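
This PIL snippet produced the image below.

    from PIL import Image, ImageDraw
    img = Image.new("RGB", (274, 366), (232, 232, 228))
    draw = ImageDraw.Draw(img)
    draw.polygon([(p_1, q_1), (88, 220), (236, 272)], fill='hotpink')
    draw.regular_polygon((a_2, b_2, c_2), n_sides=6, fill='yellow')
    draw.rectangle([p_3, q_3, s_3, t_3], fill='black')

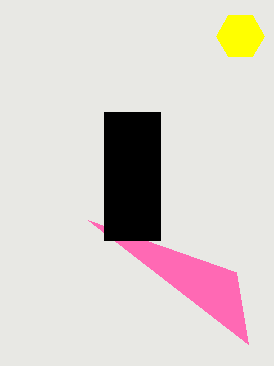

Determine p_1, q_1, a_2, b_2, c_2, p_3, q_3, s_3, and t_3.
p_1 = 248, q_1 = 344, a_2 = 240, b_2 = 36, c_2 = 24, p_3 = 104, q_3 = 112, s_3 = 160, t_3 = 240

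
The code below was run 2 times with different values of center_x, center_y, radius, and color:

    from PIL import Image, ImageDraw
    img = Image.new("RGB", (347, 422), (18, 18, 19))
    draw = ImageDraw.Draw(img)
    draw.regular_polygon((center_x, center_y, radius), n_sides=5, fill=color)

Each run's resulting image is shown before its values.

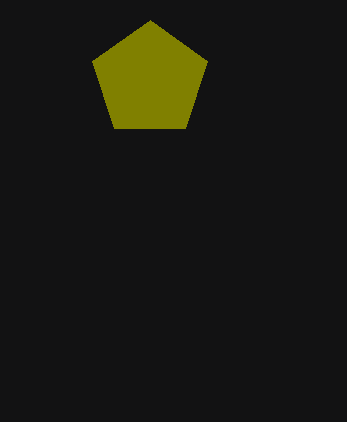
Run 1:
center_x = 150; center_y = 80; radius = 60; color = 'olive'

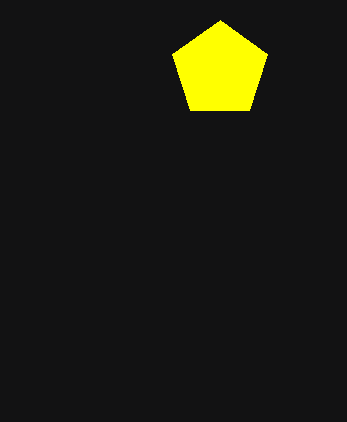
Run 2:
center_x = 220; center_y = 70; radius = 50; color = 'yellow'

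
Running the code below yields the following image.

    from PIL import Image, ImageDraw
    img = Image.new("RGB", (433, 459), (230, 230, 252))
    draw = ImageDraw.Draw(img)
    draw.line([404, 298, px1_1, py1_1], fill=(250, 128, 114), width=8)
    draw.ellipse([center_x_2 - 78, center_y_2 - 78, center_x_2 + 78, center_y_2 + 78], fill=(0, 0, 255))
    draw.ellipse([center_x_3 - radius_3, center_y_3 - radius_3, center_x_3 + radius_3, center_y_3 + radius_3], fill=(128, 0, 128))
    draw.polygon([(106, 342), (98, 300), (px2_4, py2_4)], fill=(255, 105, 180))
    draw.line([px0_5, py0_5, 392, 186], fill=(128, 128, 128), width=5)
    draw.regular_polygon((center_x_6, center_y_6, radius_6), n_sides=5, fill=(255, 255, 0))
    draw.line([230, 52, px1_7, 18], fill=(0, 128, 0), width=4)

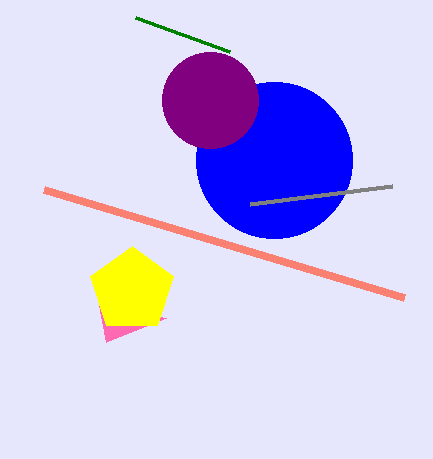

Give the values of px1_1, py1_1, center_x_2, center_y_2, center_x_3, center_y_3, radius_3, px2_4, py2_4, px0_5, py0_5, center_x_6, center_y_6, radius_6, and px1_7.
px1_1 = 44, py1_1 = 190, center_x_2 = 274, center_y_2 = 160, center_x_3 = 210, center_y_3 = 100, radius_3 = 48, px2_4 = 166, py2_4 = 318, px0_5 = 250, py0_5 = 204, center_x_6 = 132, center_y_6 = 290, radius_6 = 44, px1_7 = 136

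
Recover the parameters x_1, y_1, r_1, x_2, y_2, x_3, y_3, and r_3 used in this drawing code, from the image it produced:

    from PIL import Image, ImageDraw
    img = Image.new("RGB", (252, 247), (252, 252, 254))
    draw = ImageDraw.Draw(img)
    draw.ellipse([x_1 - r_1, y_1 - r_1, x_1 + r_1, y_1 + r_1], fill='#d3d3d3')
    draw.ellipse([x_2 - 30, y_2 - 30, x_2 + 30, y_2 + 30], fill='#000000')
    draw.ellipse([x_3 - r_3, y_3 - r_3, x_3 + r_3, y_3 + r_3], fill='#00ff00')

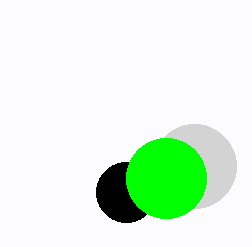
x_1 = 194
y_1 = 166
r_1 = 42
x_2 = 126
y_2 = 192
x_3 = 166
y_3 = 178
r_3 = 40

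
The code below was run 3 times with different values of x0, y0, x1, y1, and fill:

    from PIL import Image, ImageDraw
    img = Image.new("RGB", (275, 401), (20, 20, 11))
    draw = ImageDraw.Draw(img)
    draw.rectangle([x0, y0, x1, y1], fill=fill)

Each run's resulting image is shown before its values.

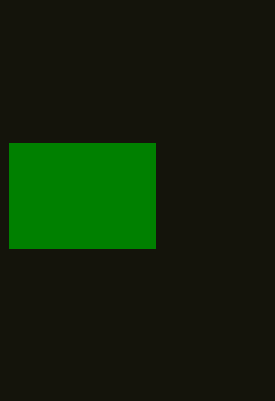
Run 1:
x0 = 9; y0 = 143; x1 = 155; y1 = 248; fill = 'green'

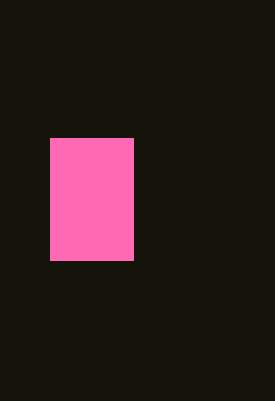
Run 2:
x0 = 50, y0 = 138, x1 = 133, y1 = 260, fill = 'hotpink'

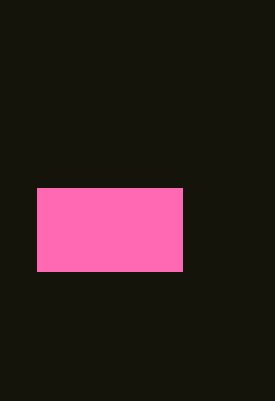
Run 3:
x0 = 37; y0 = 188; x1 = 182; y1 = 271; fill = 'hotpink'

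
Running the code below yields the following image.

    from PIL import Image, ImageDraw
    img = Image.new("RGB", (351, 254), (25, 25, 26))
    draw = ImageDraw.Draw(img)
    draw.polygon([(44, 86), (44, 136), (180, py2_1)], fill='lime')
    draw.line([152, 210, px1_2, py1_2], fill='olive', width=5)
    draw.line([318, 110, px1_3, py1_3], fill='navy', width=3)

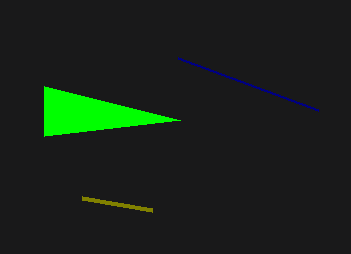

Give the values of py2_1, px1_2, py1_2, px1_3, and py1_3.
py2_1 = 120; px1_2 = 82; py1_2 = 198; px1_3 = 178; py1_3 = 58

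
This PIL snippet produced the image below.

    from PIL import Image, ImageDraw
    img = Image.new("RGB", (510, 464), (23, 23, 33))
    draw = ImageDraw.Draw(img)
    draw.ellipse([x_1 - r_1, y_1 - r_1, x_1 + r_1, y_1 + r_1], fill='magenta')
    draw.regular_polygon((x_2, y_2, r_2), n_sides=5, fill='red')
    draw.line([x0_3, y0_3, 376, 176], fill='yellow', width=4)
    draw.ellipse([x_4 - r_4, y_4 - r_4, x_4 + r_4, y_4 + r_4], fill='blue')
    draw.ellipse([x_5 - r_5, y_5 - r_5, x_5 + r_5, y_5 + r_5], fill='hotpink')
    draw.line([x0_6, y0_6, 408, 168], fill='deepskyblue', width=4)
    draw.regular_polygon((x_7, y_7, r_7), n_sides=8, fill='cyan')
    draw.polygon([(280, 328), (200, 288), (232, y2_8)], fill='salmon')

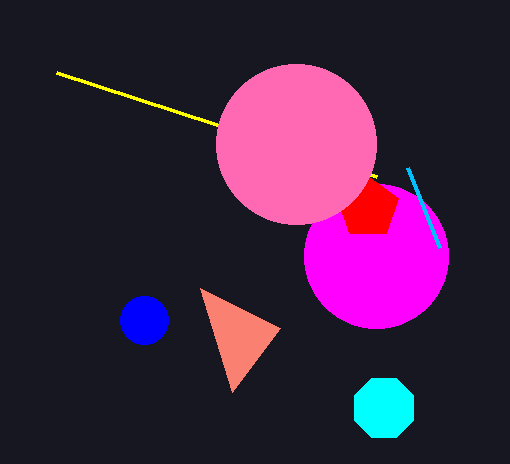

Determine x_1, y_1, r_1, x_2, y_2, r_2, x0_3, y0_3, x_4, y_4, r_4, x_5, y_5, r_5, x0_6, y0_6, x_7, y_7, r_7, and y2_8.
x_1 = 376; y_1 = 256; r_1 = 72; x_2 = 368; y_2 = 208; r_2 = 32; x0_3 = 56; y0_3 = 72; x_4 = 144; y_4 = 320; r_4 = 24; x_5 = 296; y_5 = 144; r_5 = 80; x0_6 = 440; y0_6 = 248; x_7 = 384; y_7 = 408; r_7 = 32; y2_8 = 392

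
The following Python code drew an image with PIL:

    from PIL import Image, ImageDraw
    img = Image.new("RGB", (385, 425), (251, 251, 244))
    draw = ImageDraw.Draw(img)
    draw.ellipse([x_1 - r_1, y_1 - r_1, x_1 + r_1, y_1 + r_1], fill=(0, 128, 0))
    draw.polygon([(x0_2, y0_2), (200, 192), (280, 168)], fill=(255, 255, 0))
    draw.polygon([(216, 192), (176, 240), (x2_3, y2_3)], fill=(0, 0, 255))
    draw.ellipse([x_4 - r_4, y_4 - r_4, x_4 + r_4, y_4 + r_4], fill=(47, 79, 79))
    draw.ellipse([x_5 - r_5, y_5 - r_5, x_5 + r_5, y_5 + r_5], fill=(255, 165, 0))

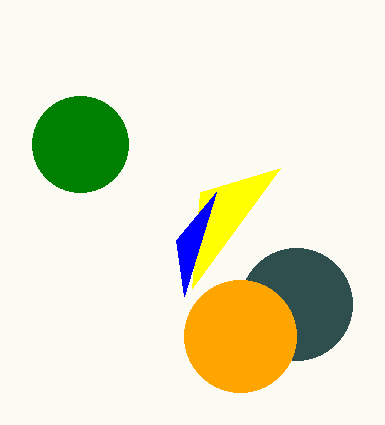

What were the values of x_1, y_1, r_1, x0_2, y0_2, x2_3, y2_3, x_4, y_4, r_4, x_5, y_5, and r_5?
x_1 = 80, y_1 = 144, r_1 = 48, x0_2 = 192, y0_2 = 288, x2_3 = 184, y2_3 = 296, x_4 = 296, y_4 = 304, r_4 = 56, x_5 = 240, y_5 = 336, r_5 = 56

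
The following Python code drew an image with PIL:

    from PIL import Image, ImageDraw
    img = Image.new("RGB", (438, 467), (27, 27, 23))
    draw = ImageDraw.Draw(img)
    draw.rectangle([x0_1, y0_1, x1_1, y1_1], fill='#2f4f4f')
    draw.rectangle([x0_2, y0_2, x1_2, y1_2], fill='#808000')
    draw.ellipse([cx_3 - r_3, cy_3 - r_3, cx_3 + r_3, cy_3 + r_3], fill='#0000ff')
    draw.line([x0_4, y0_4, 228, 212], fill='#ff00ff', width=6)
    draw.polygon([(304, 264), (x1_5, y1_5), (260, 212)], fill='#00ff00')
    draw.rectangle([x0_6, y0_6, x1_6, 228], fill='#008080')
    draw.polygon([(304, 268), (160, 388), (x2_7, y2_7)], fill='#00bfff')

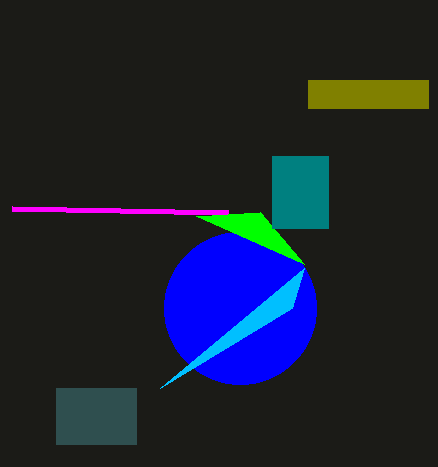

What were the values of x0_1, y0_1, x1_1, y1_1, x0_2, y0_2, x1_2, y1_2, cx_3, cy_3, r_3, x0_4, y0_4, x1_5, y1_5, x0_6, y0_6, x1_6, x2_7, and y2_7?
x0_1 = 56, y0_1 = 388, x1_1 = 136, y1_1 = 444, x0_2 = 308, y0_2 = 80, x1_2 = 428, y1_2 = 108, cx_3 = 240, cy_3 = 308, r_3 = 76, x0_4 = 12, y0_4 = 208, x1_5 = 196, y1_5 = 216, x0_6 = 272, y0_6 = 156, x1_6 = 328, x2_7 = 292, y2_7 = 308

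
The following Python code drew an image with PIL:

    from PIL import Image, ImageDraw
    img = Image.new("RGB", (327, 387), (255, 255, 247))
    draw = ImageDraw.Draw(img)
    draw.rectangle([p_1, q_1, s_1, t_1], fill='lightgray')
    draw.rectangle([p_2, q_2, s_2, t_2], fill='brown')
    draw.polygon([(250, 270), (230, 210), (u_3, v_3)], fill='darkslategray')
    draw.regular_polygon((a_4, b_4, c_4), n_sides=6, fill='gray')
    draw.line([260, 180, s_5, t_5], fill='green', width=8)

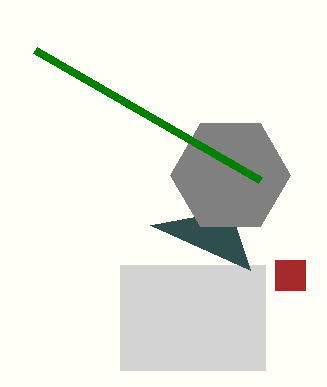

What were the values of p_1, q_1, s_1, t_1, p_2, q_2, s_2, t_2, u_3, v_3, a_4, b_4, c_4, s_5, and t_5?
p_1 = 120; q_1 = 265; s_1 = 265; t_1 = 370; p_2 = 275; q_2 = 260; s_2 = 305; t_2 = 290; u_3 = 150; v_3 = 225; a_4 = 230; b_4 = 175; c_4 = 60; s_5 = 35; t_5 = 50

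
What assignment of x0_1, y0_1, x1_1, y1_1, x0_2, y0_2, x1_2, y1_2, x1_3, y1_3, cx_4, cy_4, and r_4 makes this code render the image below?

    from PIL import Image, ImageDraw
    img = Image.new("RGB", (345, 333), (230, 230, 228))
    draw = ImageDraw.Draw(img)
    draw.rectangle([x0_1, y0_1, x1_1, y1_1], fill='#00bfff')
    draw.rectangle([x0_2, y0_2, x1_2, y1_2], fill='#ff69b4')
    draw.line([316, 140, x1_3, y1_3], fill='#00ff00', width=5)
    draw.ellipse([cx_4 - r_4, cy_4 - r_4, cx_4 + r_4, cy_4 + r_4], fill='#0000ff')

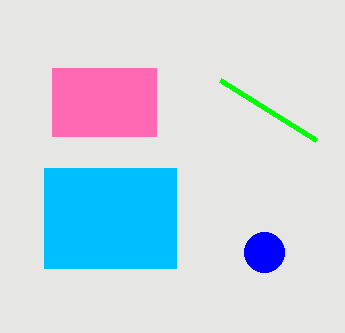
x0_1 = 44
y0_1 = 168
x1_1 = 176
y1_1 = 268
x0_2 = 52
y0_2 = 68
x1_2 = 156
y1_2 = 136
x1_3 = 220
y1_3 = 80
cx_4 = 264
cy_4 = 252
r_4 = 20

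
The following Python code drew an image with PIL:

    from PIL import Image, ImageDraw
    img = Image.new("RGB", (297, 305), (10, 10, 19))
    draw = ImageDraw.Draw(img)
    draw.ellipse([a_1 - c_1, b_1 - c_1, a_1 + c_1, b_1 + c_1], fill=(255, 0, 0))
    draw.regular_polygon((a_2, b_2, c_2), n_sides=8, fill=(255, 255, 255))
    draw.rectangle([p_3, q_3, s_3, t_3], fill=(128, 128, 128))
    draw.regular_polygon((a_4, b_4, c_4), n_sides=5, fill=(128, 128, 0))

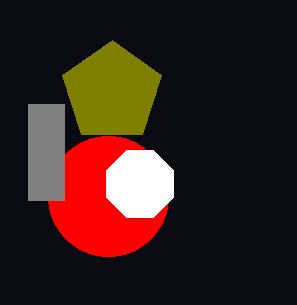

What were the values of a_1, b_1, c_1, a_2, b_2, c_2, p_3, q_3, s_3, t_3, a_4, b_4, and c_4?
a_1 = 108
b_1 = 196
c_1 = 60
a_2 = 140
b_2 = 184
c_2 = 36
p_3 = 28
q_3 = 104
s_3 = 64
t_3 = 200
a_4 = 112
b_4 = 92
c_4 = 52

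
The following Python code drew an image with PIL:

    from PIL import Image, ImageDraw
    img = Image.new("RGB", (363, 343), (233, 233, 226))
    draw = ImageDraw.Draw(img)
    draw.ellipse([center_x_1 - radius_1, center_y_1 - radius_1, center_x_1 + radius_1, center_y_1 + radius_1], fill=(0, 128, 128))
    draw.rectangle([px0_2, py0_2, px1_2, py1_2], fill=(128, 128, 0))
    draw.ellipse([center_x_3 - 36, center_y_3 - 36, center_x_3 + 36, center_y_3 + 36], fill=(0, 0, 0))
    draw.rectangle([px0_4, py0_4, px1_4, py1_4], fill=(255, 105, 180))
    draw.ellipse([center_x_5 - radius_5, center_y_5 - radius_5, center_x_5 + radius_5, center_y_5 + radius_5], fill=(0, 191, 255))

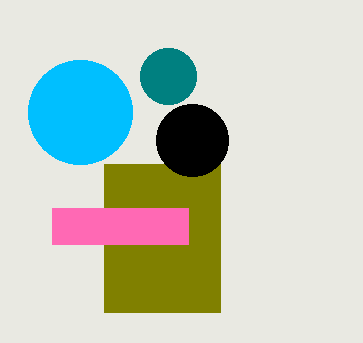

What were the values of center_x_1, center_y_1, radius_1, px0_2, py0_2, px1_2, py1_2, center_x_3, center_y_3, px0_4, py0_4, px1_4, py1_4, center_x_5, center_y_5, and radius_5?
center_x_1 = 168; center_y_1 = 76; radius_1 = 28; px0_2 = 104; py0_2 = 164; px1_2 = 220; py1_2 = 312; center_x_3 = 192; center_y_3 = 140; px0_4 = 52; py0_4 = 208; px1_4 = 188; py1_4 = 244; center_x_5 = 80; center_y_5 = 112; radius_5 = 52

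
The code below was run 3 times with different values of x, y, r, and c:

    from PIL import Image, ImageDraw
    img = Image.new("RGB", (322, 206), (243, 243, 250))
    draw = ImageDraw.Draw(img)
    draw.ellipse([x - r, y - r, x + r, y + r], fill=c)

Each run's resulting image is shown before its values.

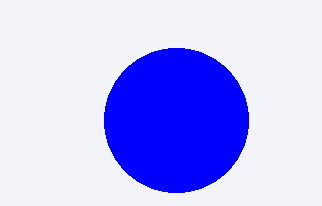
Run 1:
x = 176, y = 120, r = 72, c = 'blue'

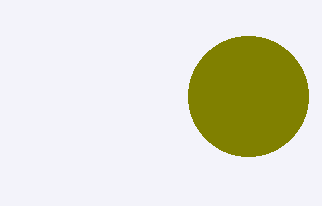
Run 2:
x = 248, y = 96, r = 60, c = 'olive'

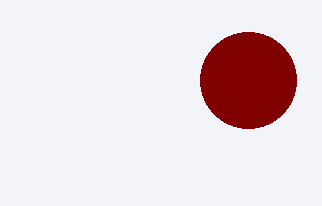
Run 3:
x = 248
y = 80
r = 48
c = 'maroon'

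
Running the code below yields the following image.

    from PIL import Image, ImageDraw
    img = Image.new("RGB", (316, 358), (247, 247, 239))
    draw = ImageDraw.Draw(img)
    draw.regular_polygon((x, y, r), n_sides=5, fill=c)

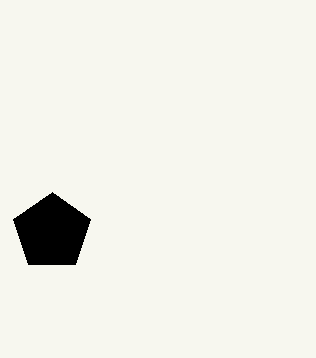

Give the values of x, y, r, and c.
x = 52, y = 232, r = 40, c = 'black'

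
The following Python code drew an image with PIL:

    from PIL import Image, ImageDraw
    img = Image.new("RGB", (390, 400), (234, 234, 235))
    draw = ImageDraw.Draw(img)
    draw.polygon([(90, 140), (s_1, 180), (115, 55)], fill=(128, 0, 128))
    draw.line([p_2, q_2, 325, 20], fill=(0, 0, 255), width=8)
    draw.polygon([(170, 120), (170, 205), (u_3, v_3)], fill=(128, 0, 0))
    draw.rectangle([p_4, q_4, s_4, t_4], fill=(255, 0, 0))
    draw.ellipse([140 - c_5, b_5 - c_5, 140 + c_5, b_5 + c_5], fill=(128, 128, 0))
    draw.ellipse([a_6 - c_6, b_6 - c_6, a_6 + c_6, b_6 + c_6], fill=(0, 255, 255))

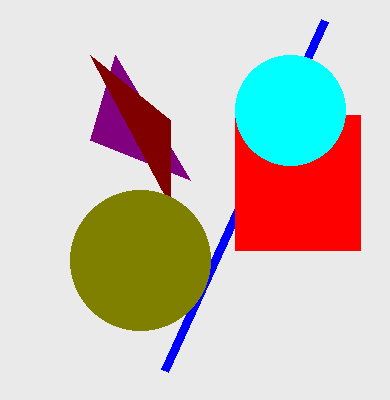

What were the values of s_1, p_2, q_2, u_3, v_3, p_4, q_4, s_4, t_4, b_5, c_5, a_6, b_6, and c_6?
s_1 = 190, p_2 = 165, q_2 = 370, u_3 = 90, v_3 = 55, p_4 = 235, q_4 = 115, s_4 = 360, t_4 = 250, b_5 = 260, c_5 = 70, a_6 = 290, b_6 = 110, c_6 = 55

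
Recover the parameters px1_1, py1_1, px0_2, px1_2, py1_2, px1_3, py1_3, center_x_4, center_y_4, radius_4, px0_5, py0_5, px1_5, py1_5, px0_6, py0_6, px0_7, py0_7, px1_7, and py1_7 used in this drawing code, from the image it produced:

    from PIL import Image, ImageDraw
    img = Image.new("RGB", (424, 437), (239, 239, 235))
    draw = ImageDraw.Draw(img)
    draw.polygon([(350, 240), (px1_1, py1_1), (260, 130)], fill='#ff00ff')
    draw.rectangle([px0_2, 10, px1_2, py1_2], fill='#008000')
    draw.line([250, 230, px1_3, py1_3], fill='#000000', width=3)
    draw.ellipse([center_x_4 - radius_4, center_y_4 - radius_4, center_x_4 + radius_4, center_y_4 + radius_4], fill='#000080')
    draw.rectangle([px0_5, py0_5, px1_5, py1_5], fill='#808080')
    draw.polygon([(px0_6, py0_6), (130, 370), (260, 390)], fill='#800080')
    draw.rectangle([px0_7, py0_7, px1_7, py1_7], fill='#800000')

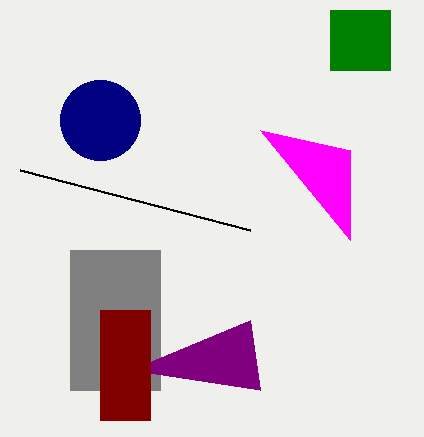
px1_1 = 350
py1_1 = 150
px0_2 = 330
px1_2 = 390
py1_2 = 70
px1_3 = 20
py1_3 = 170
center_x_4 = 100
center_y_4 = 120
radius_4 = 40
px0_5 = 70
py0_5 = 250
px1_5 = 160
py1_5 = 390
px0_6 = 250
py0_6 = 320
px0_7 = 100
py0_7 = 310
px1_7 = 150
py1_7 = 420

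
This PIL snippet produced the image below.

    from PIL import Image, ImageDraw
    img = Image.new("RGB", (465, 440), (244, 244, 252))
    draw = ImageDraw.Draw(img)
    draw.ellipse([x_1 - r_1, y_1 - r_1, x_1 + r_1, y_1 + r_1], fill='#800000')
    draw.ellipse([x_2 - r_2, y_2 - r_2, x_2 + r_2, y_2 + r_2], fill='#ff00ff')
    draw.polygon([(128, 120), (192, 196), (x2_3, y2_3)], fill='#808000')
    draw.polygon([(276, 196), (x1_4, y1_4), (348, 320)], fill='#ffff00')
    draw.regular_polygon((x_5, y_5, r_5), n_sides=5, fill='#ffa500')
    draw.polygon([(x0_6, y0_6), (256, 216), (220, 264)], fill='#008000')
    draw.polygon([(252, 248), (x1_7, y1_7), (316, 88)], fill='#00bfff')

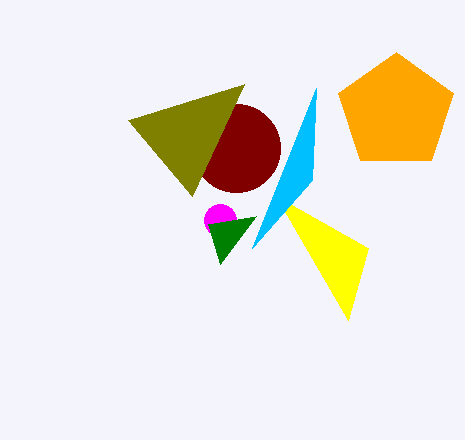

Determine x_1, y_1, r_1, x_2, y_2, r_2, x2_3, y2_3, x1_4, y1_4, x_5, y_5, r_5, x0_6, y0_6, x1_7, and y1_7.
x_1 = 236
y_1 = 148
r_1 = 44
x_2 = 220
y_2 = 220
r_2 = 16
x2_3 = 244
y2_3 = 84
x1_4 = 368
y1_4 = 248
x_5 = 396
y_5 = 112
r_5 = 60
x0_6 = 208
y0_6 = 224
x1_7 = 312
y1_7 = 180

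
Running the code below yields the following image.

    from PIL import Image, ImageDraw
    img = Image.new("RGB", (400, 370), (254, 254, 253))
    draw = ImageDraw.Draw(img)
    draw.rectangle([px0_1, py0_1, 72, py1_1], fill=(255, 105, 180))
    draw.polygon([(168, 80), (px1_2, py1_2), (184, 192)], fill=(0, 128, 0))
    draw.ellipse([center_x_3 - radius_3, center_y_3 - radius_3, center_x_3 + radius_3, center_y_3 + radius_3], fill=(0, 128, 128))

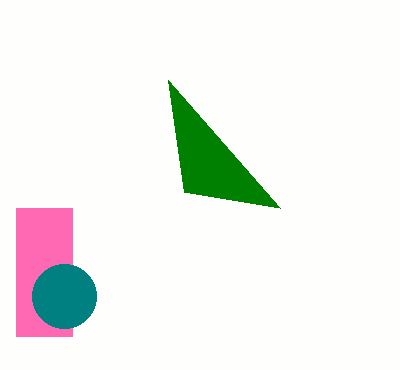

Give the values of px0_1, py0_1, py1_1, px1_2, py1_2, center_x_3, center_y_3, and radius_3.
px0_1 = 16; py0_1 = 208; py1_1 = 336; px1_2 = 280; py1_2 = 208; center_x_3 = 64; center_y_3 = 296; radius_3 = 32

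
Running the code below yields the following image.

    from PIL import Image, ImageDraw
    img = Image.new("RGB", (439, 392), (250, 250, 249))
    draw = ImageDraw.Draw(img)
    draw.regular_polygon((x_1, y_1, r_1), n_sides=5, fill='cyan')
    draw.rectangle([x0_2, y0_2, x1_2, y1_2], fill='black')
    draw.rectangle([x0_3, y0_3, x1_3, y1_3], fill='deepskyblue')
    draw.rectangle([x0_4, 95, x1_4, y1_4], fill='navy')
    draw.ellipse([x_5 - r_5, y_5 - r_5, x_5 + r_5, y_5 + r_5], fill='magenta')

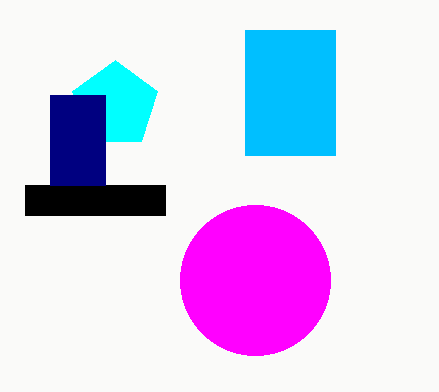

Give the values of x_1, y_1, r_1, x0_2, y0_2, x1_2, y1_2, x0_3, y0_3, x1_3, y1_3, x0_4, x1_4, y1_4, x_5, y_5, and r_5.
x_1 = 115, y_1 = 105, r_1 = 45, x0_2 = 25, y0_2 = 185, x1_2 = 165, y1_2 = 215, x0_3 = 245, y0_3 = 30, x1_3 = 335, y1_3 = 155, x0_4 = 50, x1_4 = 105, y1_4 = 185, x_5 = 255, y_5 = 280, r_5 = 75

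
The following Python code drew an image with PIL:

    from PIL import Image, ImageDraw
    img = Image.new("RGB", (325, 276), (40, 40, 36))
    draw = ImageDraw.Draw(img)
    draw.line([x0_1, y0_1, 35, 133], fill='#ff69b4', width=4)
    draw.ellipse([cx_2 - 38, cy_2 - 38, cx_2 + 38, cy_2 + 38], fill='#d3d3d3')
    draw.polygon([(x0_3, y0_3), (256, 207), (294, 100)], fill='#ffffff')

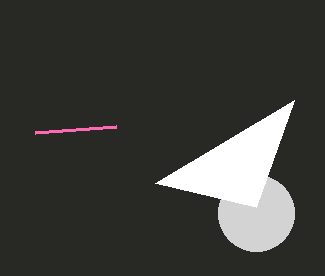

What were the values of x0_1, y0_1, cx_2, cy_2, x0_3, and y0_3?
x0_1 = 116
y0_1 = 127
cx_2 = 256
cy_2 = 213
x0_3 = 155
y0_3 = 183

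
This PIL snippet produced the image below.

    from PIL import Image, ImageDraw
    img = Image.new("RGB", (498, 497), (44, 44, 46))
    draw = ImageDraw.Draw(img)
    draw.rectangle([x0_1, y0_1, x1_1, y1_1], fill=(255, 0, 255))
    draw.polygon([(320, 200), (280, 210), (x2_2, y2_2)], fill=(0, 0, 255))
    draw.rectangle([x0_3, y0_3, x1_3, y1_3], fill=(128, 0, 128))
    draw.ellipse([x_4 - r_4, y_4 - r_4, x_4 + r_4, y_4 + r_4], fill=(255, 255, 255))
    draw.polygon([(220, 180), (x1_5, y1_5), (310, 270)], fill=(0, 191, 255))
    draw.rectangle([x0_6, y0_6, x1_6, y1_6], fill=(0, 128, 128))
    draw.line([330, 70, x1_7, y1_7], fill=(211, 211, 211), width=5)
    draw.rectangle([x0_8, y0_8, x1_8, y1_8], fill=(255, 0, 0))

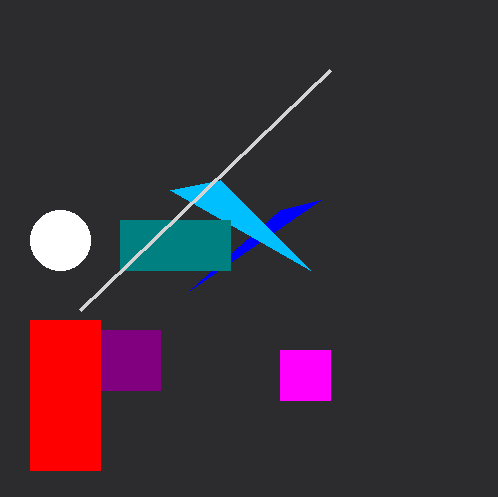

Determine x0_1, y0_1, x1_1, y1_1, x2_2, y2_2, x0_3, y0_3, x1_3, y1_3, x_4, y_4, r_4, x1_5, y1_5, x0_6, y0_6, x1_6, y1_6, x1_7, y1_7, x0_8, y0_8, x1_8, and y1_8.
x0_1 = 280
y0_1 = 350
x1_1 = 330
y1_1 = 400
x2_2 = 190
y2_2 = 290
x0_3 = 30
y0_3 = 330
x1_3 = 160
y1_3 = 390
x_4 = 60
y_4 = 240
r_4 = 30
x1_5 = 170
y1_5 = 190
x0_6 = 120
y0_6 = 220
x1_6 = 230
y1_6 = 270
x1_7 = 80
y1_7 = 310
x0_8 = 30
y0_8 = 320
x1_8 = 100
y1_8 = 470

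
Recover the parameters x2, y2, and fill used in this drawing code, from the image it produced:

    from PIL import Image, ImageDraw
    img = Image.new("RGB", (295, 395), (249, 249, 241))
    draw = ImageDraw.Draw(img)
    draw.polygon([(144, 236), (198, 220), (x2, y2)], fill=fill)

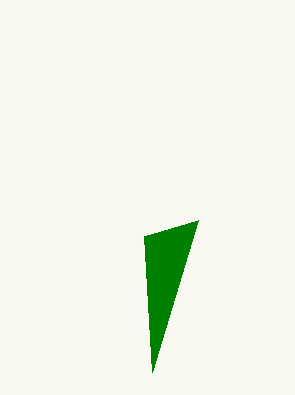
x2 = 152
y2 = 372
fill = 'green'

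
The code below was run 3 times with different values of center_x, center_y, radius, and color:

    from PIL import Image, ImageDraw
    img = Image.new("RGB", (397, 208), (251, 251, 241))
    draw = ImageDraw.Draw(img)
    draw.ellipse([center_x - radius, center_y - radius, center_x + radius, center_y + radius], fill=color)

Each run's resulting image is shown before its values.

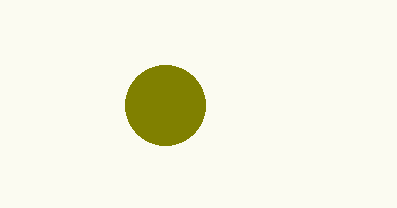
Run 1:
center_x = 165; center_y = 105; radius = 40; color = 'olive'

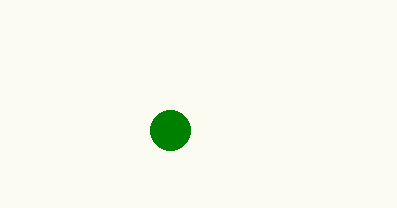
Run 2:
center_x = 170; center_y = 130; radius = 20; color = 'green'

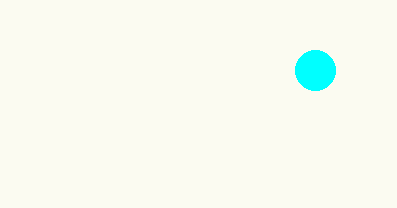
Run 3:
center_x = 315
center_y = 70
radius = 20
color = 'cyan'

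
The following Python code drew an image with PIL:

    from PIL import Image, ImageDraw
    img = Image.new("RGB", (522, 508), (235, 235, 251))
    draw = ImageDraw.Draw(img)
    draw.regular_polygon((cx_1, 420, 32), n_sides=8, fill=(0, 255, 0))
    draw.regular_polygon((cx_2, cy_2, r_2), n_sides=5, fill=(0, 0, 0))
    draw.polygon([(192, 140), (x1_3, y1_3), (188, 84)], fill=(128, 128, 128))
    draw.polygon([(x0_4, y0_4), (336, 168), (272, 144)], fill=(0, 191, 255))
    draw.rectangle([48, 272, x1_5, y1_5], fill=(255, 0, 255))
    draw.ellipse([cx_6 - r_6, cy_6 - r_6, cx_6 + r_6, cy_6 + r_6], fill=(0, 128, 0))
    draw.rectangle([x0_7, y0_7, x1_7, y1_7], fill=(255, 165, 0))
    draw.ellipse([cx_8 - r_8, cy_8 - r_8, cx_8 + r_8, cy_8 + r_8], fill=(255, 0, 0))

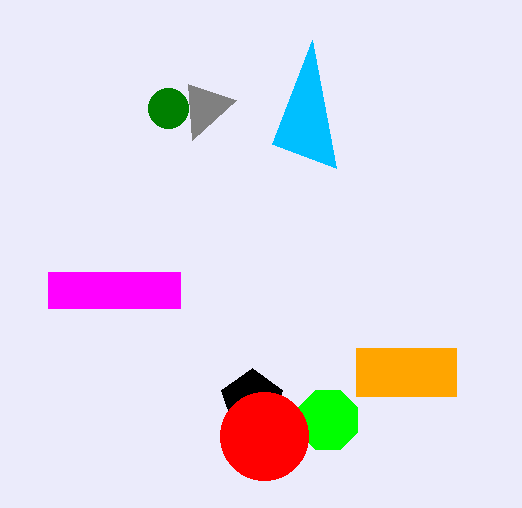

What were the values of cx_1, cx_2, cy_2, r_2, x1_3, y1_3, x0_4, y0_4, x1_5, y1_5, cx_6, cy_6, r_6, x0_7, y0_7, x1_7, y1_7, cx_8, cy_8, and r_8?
cx_1 = 328; cx_2 = 252; cy_2 = 400; r_2 = 32; x1_3 = 236; y1_3 = 100; x0_4 = 312; y0_4 = 40; x1_5 = 180; y1_5 = 308; cx_6 = 168; cy_6 = 108; r_6 = 20; x0_7 = 356; y0_7 = 348; x1_7 = 456; y1_7 = 396; cx_8 = 264; cy_8 = 436; r_8 = 44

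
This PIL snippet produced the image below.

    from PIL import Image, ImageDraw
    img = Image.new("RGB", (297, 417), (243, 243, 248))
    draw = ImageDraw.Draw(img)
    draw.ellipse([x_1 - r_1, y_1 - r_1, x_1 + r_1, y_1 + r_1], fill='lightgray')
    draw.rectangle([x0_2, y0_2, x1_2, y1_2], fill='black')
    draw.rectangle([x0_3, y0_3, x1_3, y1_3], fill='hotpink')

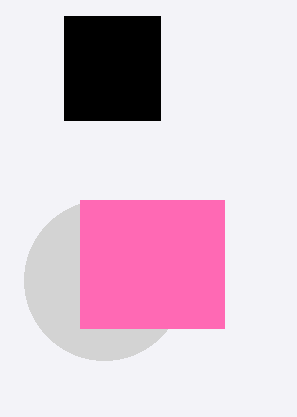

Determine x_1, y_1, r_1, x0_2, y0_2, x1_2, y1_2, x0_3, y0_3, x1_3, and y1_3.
x_1 = 104; y_1 = 280; r_1 = 80; x0_2 = 64; y0_2 = 16; x1_2 = 160; y1_2 = 120; x0_3 = 80; y0_3 = 200; x1_3 = 224; y1_3 = 328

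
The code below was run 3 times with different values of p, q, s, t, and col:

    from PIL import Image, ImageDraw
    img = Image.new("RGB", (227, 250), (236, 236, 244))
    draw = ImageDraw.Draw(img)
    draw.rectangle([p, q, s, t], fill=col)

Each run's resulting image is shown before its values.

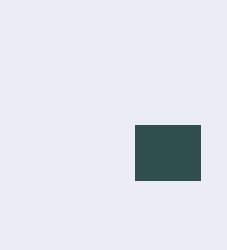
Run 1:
p = 135, q = 125, s = 200, t = 180, col = 'darkslategray'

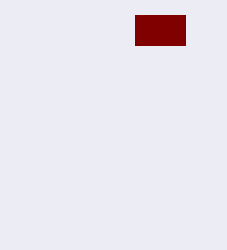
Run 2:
p = 135, q = 15, s = 185, t = 45, col = 'maroon'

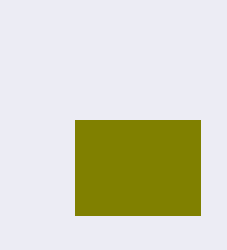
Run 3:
p = 75; q = 120; s = 200; t = 215; col = 'olive'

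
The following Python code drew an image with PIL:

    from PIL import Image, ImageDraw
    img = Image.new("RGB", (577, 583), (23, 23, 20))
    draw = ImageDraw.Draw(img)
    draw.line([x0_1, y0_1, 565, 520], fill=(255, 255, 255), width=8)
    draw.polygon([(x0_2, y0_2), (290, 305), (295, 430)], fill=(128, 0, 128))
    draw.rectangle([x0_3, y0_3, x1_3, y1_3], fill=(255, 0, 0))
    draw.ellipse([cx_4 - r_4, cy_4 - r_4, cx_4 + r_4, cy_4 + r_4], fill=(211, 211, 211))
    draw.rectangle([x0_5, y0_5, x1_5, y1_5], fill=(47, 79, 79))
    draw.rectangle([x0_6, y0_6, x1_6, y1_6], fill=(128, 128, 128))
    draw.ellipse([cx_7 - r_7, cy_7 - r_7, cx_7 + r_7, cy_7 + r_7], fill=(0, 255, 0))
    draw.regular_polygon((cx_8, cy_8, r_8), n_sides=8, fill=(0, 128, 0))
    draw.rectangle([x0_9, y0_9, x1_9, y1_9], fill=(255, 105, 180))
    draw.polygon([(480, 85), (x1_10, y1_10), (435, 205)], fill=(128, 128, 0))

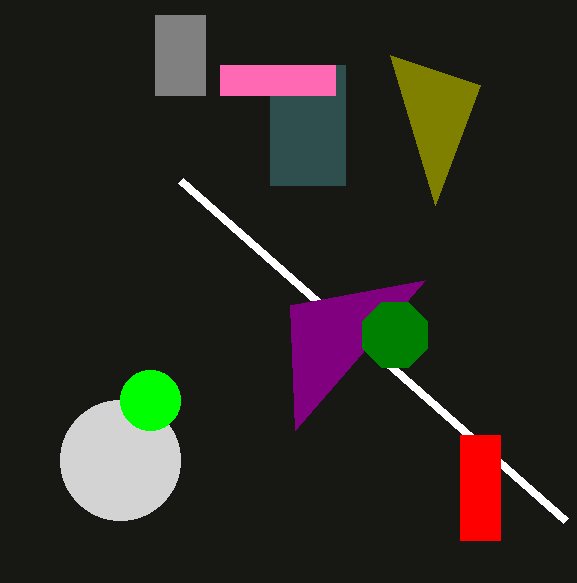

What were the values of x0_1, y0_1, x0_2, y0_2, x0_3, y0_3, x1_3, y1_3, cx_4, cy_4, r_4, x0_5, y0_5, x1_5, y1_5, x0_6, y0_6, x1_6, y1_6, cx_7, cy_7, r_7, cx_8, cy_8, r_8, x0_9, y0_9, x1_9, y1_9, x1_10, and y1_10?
x0_1 = 180
y0_1 = 180
x0_2 = 425
y0_2 = 280
x0_3 = 460
y0_3 = 435
x1_3 = 500
y1_3 = 540
cx_4 = 120
cy_4 = 460
r_4 = 60
x0_5 = 270
y0_5 = 65
x1_5 = 345
y1_5 = 185
x0_6 = 155
y0_6 = 15
x1_6 = 205
y1_6 = 95
cx_7 = 150
cy_7 = 400
r_7 = 30
cx_8 = 395
cy_8 = 335
r_8 = 35
x0_9 = 220
y0_9 = 65
x1_9 = 335
y1_9 = 95
x1_10 = 390
y1_10 = 55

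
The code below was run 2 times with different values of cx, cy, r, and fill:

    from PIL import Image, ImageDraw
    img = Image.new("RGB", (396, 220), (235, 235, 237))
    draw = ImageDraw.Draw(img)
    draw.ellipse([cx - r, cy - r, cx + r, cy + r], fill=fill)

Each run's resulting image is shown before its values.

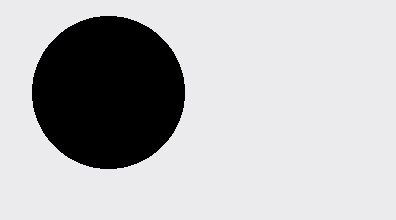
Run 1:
cx = 108; cy = 92; r = 76; fill = 'black'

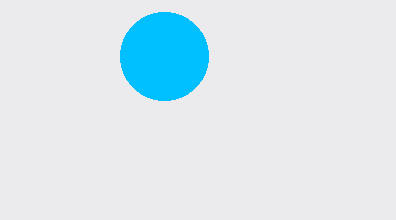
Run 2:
cx = 164
cy = 56
r = 44
fill = 'deepskyblue'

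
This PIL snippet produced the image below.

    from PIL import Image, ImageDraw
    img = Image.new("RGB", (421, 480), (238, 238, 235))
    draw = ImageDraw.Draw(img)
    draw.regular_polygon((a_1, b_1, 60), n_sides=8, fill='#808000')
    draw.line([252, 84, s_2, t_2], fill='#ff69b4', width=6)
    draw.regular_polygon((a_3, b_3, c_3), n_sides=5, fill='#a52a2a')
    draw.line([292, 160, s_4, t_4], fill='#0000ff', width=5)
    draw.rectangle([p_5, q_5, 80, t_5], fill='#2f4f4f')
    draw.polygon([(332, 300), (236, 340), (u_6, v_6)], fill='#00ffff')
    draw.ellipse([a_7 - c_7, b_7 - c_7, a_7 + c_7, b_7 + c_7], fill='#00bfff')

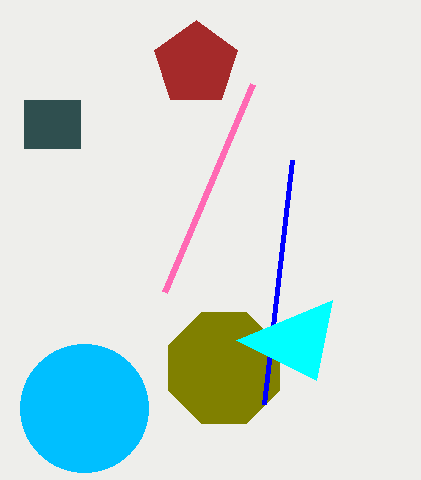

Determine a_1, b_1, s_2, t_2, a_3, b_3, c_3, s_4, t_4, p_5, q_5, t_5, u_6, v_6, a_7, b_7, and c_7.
a_1 = 224, b_1 = 368, s_2 = 164, t_2 = 292, a_3 = 196, b_3 = 64, c_3 = 44, s_4 = 264, t_4 = 404, p_5 = 24, q_5 = 100, t_5 = 148, u_6 = 316, v_6 = 380, a_7 = 84, b_7 = 408, c_7 = 64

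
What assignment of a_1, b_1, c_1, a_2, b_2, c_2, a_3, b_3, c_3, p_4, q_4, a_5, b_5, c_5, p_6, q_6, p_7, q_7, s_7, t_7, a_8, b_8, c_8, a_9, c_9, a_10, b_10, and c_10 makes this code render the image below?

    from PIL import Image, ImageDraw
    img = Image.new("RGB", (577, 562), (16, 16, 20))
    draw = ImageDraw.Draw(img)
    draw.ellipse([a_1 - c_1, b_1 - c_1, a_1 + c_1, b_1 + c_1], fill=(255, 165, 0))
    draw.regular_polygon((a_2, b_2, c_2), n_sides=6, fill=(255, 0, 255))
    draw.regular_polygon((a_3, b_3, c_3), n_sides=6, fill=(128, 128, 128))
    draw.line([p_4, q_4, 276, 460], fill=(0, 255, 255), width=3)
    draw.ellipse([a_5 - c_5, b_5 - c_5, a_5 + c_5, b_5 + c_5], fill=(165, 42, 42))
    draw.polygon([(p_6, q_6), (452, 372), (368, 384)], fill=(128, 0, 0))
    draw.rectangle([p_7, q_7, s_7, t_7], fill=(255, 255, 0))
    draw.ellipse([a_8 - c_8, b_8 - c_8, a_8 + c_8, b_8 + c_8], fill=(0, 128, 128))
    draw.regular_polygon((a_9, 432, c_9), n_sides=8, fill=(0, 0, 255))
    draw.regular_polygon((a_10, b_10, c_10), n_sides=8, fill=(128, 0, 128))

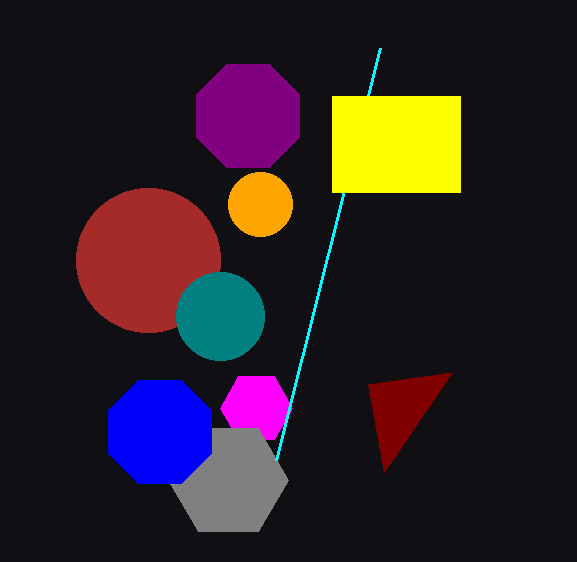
a_1 = 260; b_1 = 204; c_1 = 32; a_2 = 256; b_2 = 408; c_2 = 36; a_3 = 228; b_3 = 480; c_3 = 60; p_4 = 380; q_4 = 48; a_5 = 148; b_5 = 260; c_5 = 72; p_6 = 384; q_6 = 472; p_7 = 332; q_7 = 96; s_7 = 460; t_7 = 192; a_8 = 220; b_8 = 316; c_8 = 44; a_9 = 160; c_9 = 56; a_10 = 248; b_10 = 116; c_10 = 56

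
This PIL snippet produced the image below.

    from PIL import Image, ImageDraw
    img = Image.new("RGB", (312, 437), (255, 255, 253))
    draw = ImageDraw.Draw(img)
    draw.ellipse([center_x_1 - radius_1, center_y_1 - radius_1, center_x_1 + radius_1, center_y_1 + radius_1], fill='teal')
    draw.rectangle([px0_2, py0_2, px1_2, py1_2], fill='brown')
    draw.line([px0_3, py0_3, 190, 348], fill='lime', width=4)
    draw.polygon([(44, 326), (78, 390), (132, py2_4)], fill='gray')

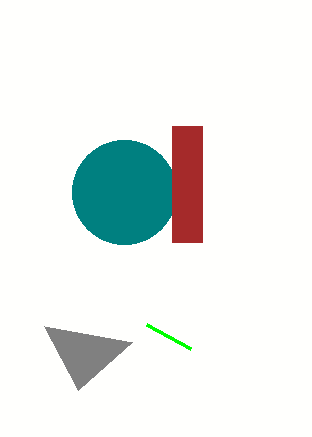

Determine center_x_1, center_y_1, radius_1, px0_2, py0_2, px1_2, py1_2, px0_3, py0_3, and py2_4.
center_x_1 = 124, center_y_1 = 192, radius_1 = 52, px0_2 = 172, py0_2 = 126, px1_2 = 202, py1_2 = 242, px0_3 = 146, py0_3 = 324, py2_4 = 342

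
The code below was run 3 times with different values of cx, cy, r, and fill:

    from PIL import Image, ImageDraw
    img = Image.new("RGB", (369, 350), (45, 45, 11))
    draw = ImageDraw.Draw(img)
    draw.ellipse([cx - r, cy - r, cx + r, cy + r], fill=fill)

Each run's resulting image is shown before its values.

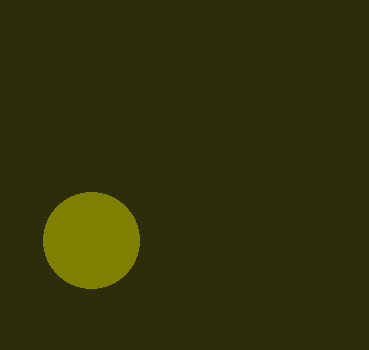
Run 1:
cx = 91; cy = 240; r = 48; fill = 'olive'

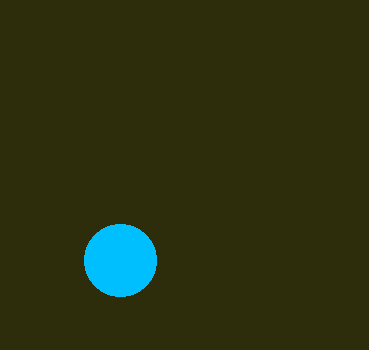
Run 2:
cx = 120; cy = 260; r = 36; fill = 'deepskyblue'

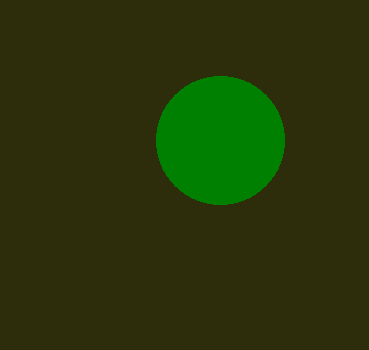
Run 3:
cx = 220; cy = 140; r = 64; fill = 'green'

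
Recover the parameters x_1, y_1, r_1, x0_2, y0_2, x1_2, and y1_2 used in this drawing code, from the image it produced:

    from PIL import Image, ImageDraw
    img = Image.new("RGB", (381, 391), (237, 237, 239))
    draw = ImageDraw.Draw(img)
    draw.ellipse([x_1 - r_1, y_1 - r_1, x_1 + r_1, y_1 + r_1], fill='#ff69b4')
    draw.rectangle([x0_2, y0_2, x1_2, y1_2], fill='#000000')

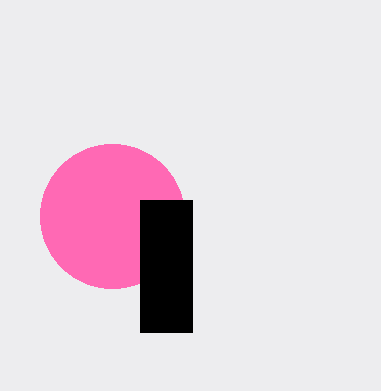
x_1 = 112; y_1 = 216; r_1 = 72; x0_2 = 140; y0_2 = 200; x1_2 = 192; y1_2 = 332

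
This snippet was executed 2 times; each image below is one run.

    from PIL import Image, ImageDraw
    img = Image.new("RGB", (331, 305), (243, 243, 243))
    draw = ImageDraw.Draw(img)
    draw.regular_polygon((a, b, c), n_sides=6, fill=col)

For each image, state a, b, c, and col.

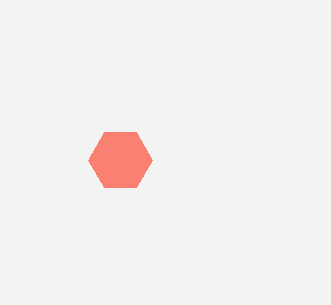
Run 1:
a = 120; b = 160; c = 32; col = 'salmon'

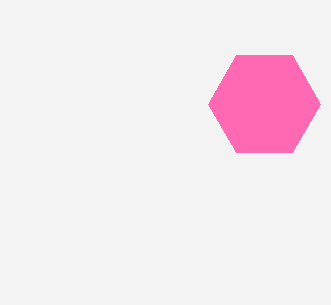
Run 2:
a = 264, b = 104, c = 56, col = 'hotpink'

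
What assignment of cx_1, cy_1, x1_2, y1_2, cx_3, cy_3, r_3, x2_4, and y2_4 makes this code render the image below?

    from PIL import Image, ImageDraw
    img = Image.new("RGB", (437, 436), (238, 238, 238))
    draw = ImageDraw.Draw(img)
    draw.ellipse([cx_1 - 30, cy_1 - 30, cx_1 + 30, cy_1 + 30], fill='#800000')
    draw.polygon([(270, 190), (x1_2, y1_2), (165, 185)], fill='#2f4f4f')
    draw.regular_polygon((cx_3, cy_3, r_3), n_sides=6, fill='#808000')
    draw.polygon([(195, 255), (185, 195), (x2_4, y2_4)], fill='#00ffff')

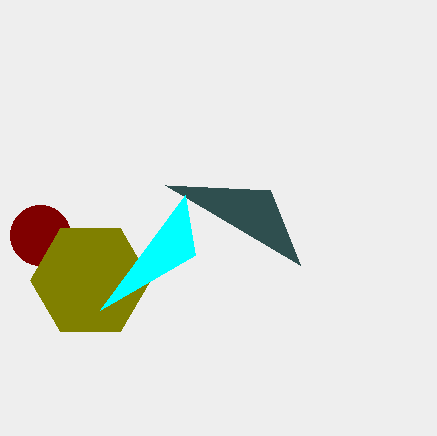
cx_1 = 40
cy_1 = 235
x1_2 = 300
y1_2 = 265
cx_3 = 90
cy_3 = 280
r_3 = 60
x2_4 = 100
y2_4 = 310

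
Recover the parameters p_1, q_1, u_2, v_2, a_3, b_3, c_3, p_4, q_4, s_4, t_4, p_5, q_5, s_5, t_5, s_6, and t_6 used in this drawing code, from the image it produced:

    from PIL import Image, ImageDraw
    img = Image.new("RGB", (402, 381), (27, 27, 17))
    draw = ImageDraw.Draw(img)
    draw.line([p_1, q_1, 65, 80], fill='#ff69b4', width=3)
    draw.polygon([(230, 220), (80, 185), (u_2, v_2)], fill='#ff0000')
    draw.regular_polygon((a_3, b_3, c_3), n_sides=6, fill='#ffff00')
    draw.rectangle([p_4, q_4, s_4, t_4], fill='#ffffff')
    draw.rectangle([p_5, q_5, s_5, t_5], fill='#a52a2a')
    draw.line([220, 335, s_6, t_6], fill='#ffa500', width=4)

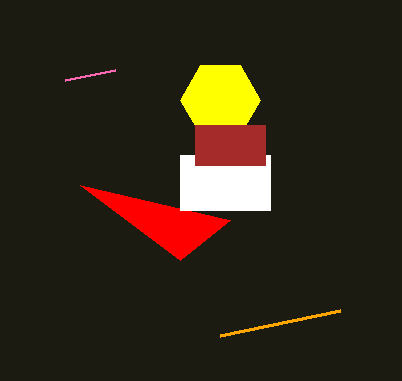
p_1 = 115; q_1 = 70; u_2 = 180; v_2 = 260; a_3 = 220; b_3 = 100; c_3 = 40; p_4 = 180; q_4 = 155; s_4 = 270; t_4 = 210; p_5 = 195; q_5 = 125; s_5 = 265; t_5 = 165; s_6 = 340; t_6 = 310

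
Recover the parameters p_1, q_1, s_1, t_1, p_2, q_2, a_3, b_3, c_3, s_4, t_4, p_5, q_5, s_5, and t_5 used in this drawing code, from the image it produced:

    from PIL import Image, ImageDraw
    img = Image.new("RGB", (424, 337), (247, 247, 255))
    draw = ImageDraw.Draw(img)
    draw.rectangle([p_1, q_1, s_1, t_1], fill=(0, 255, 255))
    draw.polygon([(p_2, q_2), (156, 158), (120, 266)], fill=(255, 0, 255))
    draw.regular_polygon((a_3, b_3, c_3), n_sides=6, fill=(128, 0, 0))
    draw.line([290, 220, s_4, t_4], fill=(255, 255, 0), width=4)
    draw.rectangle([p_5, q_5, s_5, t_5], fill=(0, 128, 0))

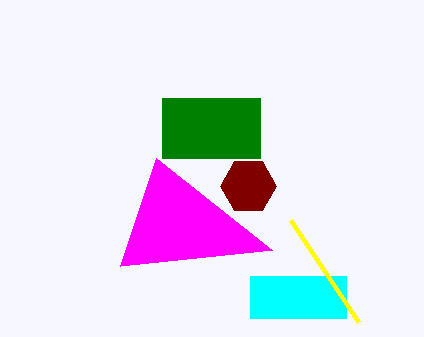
p_1 = 250, q_1 = 276, s_1 = 346, t_1 = 318, p_2 = 272, q_2 = 250, a_3 = 248, b_3 = 186, c_3 = 28, s_4 = 358, t_4 = 322, p_5 = 162, q_5 = 98, s_5 = 260, t_5 = 158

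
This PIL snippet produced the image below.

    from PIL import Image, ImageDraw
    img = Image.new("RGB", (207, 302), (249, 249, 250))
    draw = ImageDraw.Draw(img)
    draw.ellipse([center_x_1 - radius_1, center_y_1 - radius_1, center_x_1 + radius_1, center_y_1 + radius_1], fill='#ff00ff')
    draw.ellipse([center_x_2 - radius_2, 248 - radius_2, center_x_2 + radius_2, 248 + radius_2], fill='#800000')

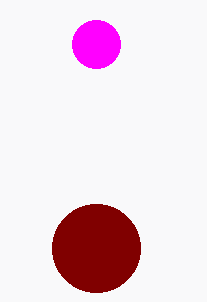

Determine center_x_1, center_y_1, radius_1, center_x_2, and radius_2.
center_x_1 = 96, center_y_1 = 44, radius_1 = 24, center_x_2 = 96, radius_2 = 44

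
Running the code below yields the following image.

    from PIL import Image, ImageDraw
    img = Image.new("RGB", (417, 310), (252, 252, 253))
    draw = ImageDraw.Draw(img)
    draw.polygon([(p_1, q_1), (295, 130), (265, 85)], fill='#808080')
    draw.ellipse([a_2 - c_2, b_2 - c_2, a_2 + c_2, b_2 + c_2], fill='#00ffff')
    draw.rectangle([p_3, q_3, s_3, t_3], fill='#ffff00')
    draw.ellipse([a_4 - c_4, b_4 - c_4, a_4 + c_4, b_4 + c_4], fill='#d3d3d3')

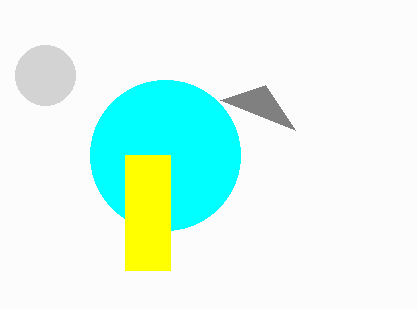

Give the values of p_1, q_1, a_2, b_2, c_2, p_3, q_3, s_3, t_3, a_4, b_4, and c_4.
p_1 = 220
q_1 = 100
a_2 = 165
b_2 = 155
c_2 = 75
p_3 = 125
q_3 = 155
s_3 = 170
t_3 = 270
a_4 = 45
b_4 = 75
c_4 = 30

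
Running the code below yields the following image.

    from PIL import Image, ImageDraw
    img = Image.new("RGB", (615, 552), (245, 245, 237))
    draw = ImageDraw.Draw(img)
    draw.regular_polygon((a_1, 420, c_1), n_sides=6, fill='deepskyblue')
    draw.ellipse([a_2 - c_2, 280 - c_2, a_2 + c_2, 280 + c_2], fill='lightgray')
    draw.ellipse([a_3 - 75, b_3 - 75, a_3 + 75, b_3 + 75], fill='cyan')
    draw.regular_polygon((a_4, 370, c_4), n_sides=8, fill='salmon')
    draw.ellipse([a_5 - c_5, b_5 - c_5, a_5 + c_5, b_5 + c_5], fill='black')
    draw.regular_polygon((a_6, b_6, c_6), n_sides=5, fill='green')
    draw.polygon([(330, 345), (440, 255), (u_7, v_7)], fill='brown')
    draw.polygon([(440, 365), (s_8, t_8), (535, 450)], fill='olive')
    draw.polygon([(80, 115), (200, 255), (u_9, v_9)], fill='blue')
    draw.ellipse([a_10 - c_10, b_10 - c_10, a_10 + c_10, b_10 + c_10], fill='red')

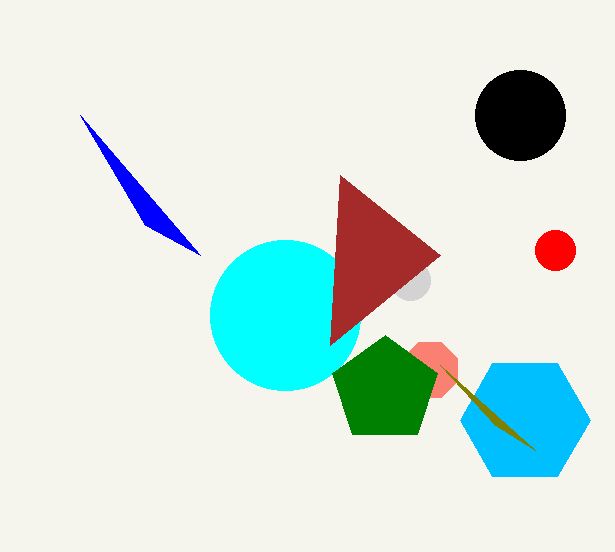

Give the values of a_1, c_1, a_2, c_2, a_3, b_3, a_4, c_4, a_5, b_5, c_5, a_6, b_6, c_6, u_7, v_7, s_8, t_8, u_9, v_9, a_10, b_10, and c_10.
a_1 = 525, c_1 = 65, a_2 = 410, c_2 = 20, a_3 = 285, b_3 = 315, a_4 = 430, c_4 = 30, a_5 = 520, b_5 = 115, c_5 = 45, a_6 = 385, b_6 = 390, c_6 = 55, u_7 = 340, v_7 = 175, s_8 = 495, t_8 = 425, u_9 = 145, v_9 = 225, a_10 = 555, b_10 = 250, c_10 = 20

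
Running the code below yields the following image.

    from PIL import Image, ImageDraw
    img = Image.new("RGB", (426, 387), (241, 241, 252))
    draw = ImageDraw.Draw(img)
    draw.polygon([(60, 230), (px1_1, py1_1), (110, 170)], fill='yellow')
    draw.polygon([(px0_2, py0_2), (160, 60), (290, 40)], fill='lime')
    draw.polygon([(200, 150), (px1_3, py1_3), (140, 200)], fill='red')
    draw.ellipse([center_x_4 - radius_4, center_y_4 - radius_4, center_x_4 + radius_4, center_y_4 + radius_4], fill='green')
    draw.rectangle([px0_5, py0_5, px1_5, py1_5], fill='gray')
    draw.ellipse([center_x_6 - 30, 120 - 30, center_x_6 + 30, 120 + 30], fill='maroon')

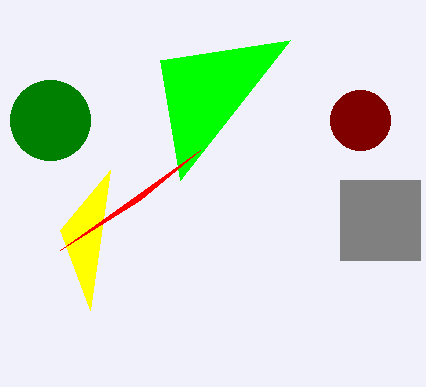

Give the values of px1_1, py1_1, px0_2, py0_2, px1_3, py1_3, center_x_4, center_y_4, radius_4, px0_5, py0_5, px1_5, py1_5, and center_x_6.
px1_1 = 90
py1_1 = 310
px0_2 = 180
py0_2 = 180
px1_3 = 60
py1_3 = 250
center_x_4 = 50
center_y_4 = 120
radius_4 = 40
px0_5 = 340
py0_5 = 180
px1_5 = 420
py1_5 = 260
center_x_6 = 360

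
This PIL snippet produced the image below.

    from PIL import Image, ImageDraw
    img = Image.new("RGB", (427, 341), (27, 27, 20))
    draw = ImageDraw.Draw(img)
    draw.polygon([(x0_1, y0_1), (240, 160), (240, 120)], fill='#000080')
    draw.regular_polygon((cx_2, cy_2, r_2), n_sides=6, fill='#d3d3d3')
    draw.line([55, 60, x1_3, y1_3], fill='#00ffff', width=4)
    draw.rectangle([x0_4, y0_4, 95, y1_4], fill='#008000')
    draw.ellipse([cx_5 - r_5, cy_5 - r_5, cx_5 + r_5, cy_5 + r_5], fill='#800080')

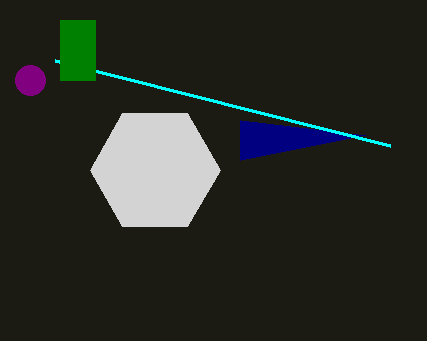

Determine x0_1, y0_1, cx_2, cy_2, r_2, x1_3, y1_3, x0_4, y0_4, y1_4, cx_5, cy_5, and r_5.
x0_1 = 365; y0_1 = 135; cx_2 = 155; cy_2 = 170; r_2 = 65; x1_3 = 390; y1_3 = 145; x0_4 = 60; y0_4 = 20; y1_4 = 80; cx_5 = 30; cy_5 = 80; r_5 = 15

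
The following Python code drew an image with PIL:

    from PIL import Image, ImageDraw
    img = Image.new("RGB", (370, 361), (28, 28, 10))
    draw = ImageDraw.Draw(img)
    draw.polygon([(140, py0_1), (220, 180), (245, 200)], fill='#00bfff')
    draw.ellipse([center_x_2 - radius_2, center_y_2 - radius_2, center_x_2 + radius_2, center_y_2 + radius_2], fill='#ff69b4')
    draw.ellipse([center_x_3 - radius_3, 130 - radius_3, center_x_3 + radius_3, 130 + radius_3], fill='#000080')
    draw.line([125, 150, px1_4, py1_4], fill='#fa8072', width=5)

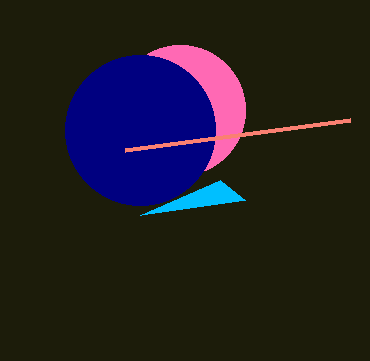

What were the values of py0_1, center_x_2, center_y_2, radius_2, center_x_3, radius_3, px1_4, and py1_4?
py0_1 = 215, center_x_2 = 180, center_y_2 = 110, radius_2 = 65, center_x_3 = 140, radius_3 = 75, px1_4 = 350, py1_4 = 120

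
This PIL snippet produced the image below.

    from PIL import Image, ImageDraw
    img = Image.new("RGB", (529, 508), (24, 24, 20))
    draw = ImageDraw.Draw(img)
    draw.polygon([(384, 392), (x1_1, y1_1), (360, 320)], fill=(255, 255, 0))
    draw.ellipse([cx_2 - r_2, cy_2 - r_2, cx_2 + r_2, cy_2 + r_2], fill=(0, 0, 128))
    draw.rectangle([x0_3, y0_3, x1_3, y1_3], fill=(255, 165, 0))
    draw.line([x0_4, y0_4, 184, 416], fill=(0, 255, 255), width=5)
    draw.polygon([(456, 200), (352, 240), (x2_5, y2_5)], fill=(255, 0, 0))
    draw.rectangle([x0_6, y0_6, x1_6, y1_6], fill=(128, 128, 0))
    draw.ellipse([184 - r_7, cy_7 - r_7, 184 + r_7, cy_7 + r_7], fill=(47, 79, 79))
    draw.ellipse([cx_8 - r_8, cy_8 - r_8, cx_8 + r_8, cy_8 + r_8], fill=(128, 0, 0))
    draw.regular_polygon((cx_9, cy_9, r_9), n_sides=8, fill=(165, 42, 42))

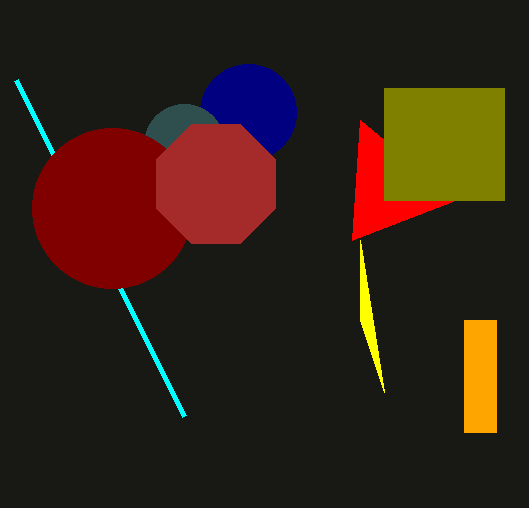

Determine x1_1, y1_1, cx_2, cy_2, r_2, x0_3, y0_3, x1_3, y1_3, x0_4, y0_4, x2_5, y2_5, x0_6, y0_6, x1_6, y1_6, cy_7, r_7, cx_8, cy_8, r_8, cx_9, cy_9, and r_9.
x1_1 = 360, y1_1 = 240, cx_2 = 248, cy_2 = 112, r_2 = 48, x0_3 = 464, y0_3 = 320, x1_3 = 496, y1_3 = 432, x0_4 = 16, y0_4 = 80, x2_5 = 360, y2_5 = 120, x0_6 = 384, y0_6 = 88, x1_6 = 504, y1_6 = 200, cy_7 = 144, r_7 = 40, cx_8 = 112, cy_8 = 208, r_8 = 80, cx_9 = 216, cy_9 = 184, r_9 = 64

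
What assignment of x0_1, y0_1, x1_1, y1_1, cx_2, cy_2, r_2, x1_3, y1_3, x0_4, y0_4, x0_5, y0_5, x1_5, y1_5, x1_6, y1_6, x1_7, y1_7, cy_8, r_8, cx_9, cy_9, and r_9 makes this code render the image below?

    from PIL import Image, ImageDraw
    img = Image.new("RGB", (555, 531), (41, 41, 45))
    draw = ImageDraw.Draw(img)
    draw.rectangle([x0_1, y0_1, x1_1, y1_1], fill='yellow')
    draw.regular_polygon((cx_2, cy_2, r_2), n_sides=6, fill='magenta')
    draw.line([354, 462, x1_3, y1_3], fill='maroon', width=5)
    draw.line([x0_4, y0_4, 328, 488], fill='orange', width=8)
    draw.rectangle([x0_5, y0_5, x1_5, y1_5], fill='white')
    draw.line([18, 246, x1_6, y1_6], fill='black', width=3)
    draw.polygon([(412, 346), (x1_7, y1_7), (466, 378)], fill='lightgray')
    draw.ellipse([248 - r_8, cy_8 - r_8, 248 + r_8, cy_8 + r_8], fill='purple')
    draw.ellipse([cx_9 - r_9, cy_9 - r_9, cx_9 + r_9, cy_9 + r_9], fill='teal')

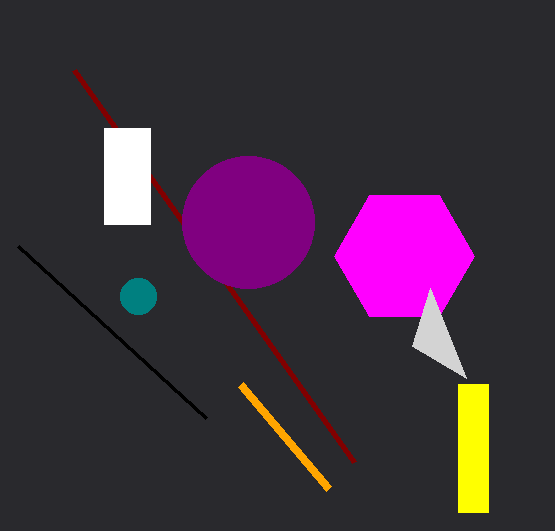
x0_1 = 458
y0_1 = 384
x1_1 = 488
y1_1 = 512
cx_2 = 404
cy_2 = 256
r_2 = 70
x1_3 = 74
y1_3 = 70
x0_4 = 240
y0_4 = 384
x0_5 = 104
y0_5 = 128
x1_5 = 150
y1_5 = 224
x1_6 = 206
y1_6 = 418
x1_7 = 430
y1_7 = 288
cy_8 = 222
r_8 = 66
cx_9 = 138
cy_9 = 296
r_9 = 18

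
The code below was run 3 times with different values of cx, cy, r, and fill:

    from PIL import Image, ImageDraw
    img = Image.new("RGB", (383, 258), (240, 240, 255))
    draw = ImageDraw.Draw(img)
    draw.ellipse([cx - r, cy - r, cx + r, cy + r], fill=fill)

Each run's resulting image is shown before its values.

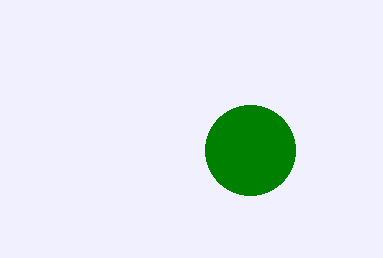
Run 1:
cx = 250, cy = 150, r = 45, fill = 'green'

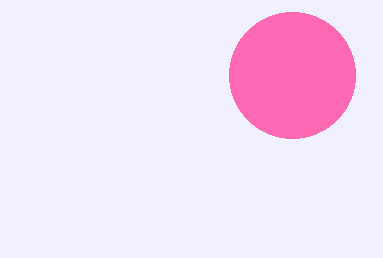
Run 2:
cx = 292; cy = 75; r = 63; fill = 'hotpink'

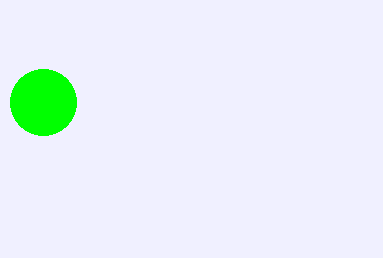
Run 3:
cx = 43, cy = 102, r = 33, fill = 'lime'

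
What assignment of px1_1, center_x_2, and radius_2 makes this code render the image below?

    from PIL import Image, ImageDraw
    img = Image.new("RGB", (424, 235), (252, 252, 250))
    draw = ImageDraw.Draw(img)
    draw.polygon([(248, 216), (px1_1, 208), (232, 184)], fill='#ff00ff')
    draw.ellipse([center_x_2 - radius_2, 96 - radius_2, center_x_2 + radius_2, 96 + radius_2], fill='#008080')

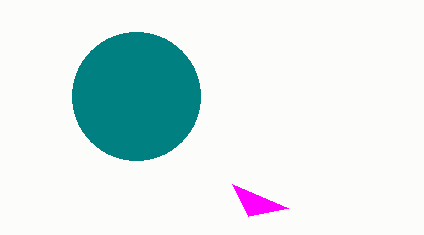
px1_1 = 288; center_x_2 = 136; radius_2 = 64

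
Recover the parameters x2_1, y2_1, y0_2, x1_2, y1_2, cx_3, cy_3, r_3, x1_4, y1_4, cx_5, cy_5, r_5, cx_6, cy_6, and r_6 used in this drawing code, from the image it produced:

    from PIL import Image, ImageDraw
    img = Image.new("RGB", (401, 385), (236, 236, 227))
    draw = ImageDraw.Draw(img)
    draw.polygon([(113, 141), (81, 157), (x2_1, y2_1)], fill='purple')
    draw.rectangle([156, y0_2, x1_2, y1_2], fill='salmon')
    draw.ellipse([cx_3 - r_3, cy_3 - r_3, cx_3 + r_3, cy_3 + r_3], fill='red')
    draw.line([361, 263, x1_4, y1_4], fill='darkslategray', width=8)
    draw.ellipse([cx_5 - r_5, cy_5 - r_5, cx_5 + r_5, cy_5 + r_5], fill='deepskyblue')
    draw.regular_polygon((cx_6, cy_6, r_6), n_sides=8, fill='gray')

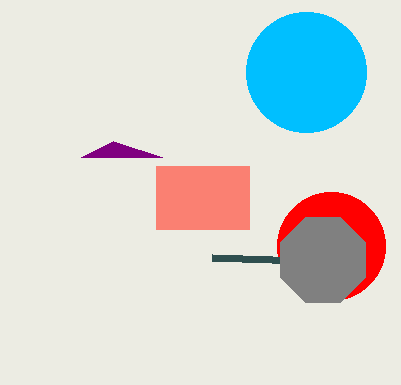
x2_1 = 162, y2_1 = 157, y0_2 = 166, x1_2 = 249, y1_2 = 229, cx_3 = 331, cy_3 = 246, r_3 = 54, x1_4 = 212, y1_4 = 258, cx_5 = 306, cy_5 = 72, r_5 = 60, cx_6 = 323, cy_6 = 260, r_6 = 46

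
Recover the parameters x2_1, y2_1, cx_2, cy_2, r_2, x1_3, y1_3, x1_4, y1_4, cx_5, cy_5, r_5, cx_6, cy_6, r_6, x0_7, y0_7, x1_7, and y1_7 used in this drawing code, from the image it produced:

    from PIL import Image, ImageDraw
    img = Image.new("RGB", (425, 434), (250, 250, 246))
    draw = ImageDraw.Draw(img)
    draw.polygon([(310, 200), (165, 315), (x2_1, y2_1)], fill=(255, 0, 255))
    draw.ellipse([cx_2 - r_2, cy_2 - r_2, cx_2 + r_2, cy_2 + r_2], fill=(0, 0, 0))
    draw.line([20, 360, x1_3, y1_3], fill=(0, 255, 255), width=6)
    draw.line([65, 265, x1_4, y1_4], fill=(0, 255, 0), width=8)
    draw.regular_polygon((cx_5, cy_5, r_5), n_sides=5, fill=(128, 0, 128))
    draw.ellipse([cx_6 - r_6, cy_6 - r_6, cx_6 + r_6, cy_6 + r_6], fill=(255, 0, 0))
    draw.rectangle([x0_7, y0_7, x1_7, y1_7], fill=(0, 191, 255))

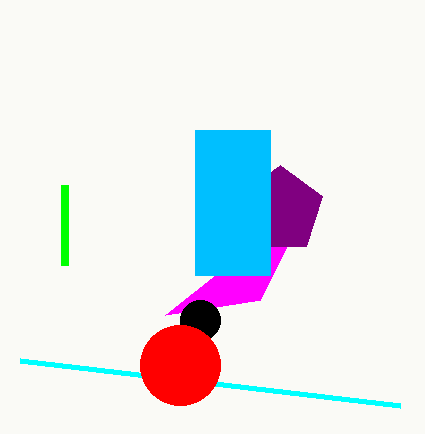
x2_1 = 260; y2_1 = 300; cx_2 = 200; cy_2 = 320; r_2 = 20; x1_3 = 400; y1_3 = 405; x1_4 = 65; y1_4 = 185; cx_5 = 280; cy_5 = 210; r_5 = 45; cx_6 = 180; cy_6 = 365; r_6 = 40; x0_7 = 195; y0_7 = 130; x1_7 = 270; y1_7 = 275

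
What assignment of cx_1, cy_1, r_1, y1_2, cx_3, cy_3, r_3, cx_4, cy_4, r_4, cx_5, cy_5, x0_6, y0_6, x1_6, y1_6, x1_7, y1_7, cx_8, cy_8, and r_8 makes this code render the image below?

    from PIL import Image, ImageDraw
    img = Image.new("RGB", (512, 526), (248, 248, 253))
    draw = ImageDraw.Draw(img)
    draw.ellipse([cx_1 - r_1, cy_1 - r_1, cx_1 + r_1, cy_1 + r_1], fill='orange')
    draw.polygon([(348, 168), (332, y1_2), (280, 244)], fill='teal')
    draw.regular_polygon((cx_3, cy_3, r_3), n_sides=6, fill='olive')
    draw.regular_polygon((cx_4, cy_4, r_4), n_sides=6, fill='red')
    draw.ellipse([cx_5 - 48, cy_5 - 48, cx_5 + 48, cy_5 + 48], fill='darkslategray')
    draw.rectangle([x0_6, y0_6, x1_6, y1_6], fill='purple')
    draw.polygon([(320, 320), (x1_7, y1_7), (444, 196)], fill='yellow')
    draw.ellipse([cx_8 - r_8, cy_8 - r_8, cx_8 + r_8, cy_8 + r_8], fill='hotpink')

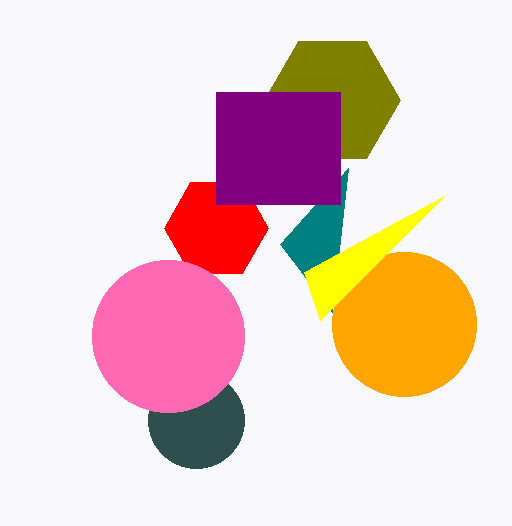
cx_1 = 404; cy_1 = 324; r_1 = 72; y1_2 = 312; cx_3 = 332; cy_3 = 100; r_3 = 68; cx_4 = 216; cy_4 = 228; r_4 = 52; cx_5 = 196; cy_5 = 420; x0_6 = 216; y0_6 = 92; x1_6 = 340; y1_6 = 204; x1_7 = 304; y1_7 = 272; cx_8 = 168; cy_8 = 336; r_8 = 76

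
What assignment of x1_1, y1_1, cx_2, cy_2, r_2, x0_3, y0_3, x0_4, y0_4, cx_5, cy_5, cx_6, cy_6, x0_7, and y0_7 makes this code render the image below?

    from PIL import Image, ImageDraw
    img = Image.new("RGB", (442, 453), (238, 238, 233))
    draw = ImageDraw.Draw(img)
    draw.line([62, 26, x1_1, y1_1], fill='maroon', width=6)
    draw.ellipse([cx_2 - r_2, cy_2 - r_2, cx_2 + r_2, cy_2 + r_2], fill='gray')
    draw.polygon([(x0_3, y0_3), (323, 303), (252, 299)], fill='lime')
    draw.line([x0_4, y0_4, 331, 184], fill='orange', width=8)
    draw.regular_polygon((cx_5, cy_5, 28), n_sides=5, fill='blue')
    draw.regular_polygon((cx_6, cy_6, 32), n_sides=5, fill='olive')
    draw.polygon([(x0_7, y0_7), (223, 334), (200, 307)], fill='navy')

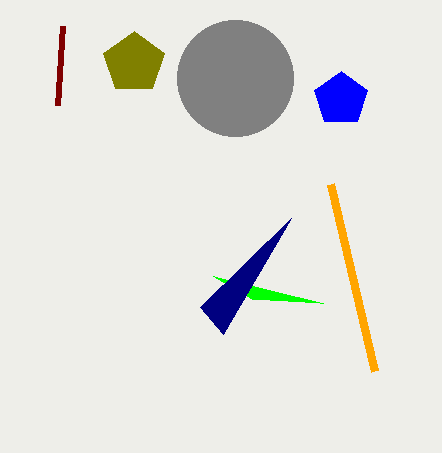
x1_1 = 57
y1_1 = 105
cx_2 = 235
cy_2 = 78
r_2 = 58
x0_3 = 213
y0_3 = 276
x0_4 = 375
y0_4 = 371
cx_5 = 341
cy_5 = 99
cx_6 = 134
cy_6 = 63
x0_7 = 291
y0_7 = 218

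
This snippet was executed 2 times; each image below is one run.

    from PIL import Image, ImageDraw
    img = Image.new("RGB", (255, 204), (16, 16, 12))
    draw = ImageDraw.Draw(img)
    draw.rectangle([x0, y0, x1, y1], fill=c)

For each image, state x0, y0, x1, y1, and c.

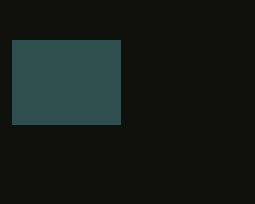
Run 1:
x0 = 12, y0 = 40, x1 = 120, y1 = 124, c = 'darkslategray'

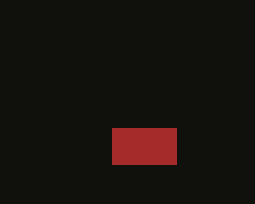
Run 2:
x0 = 112
y0 = 128
x1 = 176
y1 = 164
c = 'brown'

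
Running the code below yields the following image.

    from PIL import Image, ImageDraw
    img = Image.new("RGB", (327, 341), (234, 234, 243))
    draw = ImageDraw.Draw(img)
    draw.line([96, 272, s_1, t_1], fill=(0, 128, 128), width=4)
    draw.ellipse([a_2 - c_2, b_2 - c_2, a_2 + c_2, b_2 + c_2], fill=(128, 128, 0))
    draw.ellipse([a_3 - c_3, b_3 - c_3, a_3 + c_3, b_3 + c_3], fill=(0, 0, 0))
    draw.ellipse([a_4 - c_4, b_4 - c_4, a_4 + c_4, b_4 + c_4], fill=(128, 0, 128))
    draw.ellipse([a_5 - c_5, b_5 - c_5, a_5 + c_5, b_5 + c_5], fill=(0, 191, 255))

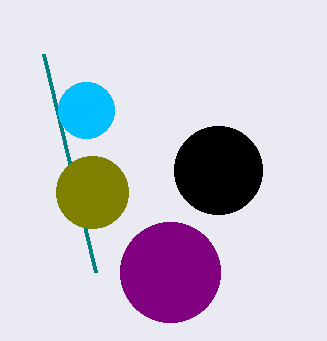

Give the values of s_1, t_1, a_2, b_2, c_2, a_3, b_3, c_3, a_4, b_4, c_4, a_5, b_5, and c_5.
s_1 = 44, t_1 = 54, a_2 = 92, b_2 = 192, c_2 = 36, a_3 = 218, b_3 = 170, c_3 = 44, a_4 = 170, b_4 = 272, c_4 = 50, a_5 = 86, b_5 = 110, c_5 = 28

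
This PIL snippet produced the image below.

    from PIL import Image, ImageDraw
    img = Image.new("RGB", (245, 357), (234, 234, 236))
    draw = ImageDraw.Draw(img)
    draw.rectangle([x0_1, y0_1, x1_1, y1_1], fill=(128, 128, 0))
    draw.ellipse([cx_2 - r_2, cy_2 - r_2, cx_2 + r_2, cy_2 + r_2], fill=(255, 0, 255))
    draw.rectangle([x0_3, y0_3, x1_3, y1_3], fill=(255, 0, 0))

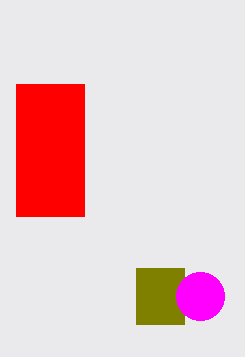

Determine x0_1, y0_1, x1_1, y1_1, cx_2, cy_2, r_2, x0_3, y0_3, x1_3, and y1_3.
x0_1 = 136
y0_1 = 268
x1_1 = 184
y1_1 = 324
cx_2 = 200
cy_2 = 296
r_2 = 24
x0_3 = 16
y0_3 = 84
x1_3 = 84
y1_3 = 216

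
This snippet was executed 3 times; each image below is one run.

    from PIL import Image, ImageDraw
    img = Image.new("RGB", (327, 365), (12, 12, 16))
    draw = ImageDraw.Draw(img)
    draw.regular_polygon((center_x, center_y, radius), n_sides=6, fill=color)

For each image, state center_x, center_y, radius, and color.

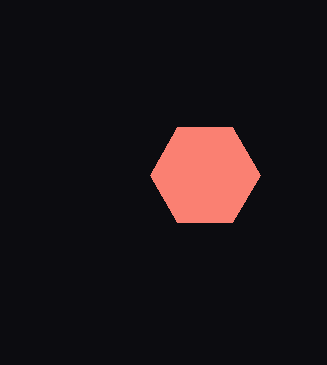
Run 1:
center_x = 205; center_y = 175; radius = 55; color = 'salmon'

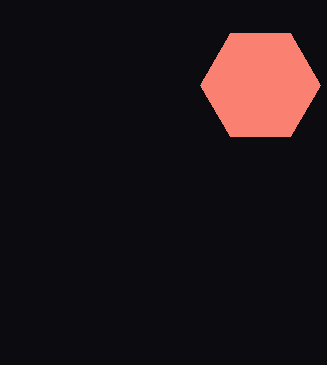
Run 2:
center_x = 260, center_y = 85, radius = 60, color = 'salmon'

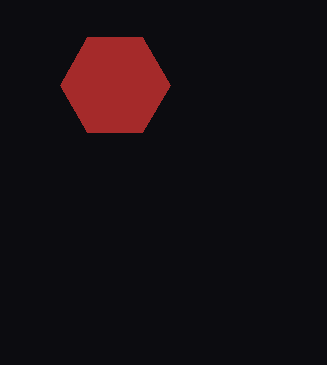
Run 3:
center_x = 115
center_y = 85
radius = 55
color = 'brown'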